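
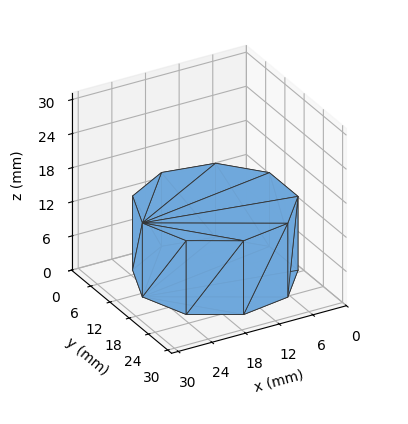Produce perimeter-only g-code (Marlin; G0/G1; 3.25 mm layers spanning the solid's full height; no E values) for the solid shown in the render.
Reading the render: the shape is a regular 9-sided prism (a cylinder approximated with 9 flat sides), circumscribed radius ≈ 13 mm, height ≈ 13 mm (dimensions read to the nearest mm from the axis ticks). For the g-code, the solid's height is divided into equal slices at the stated Δz and each level perimeter traced with G1 moves after a G0 lift.

; perimeter-only toolpath
G21 ; units = mm
G90 ; absolute positioning
G28 ; home
; layer 1
G0 Z3.25
G0 X26.00 Y13.00
G1 X22.96 Y21.36
G1 X15.26 Y25.80
G1 X6.50 Y24.26
G1 X0.78 Y17.45
G1 X0.78 Y8.55
G1 X6.50 Y1.74
G1 X15.26 Y0.20
G1 X22.96 Y4.64
G1 X26.00 Y13.00
; layer 2
G0 Z6.50
G0 X26.00 Y13.00
G1 X22.96 Y21.36
G1 X15.26 Y25.80
G1 X6.50 Y24.26
G1 X0.78 Y17.45
G1 X0.78 Y8.55
G1 X6.50 Y1.74
G1 X15.26 Y0.20
G1 X22.96 Y4.64
G1 X26.00 Y13.00
; layer 3
G0 Z9.75
G0 X26.00 Y13.00
G1 X22.96 Y21.36
G1 X15.26 Y25.80
G1 X6.50 Y24.26
G1 X0.78 Y17.45
G1 X0.78 Y8.55
G1 X6.50 Y1.74
G1 X15.26 Y0.20
G1 X22.96 Y4.64
G1 X26.00 Y13.00
; layer 4
G0 Z13.00
G0 X26.00 Y13.00
G1 X22.96 Y21.36
G1 X15.26 Y25.80
G1 X6.50 Y24.26
G1 X0.78 Y17.45
G1 X0.78 Y8.55
G1 X6.50 Y1.74
G1 X15.26 Y0.20
G1 X22.96 Y4.64
G1 X26.00 Y13.00
M2 ; end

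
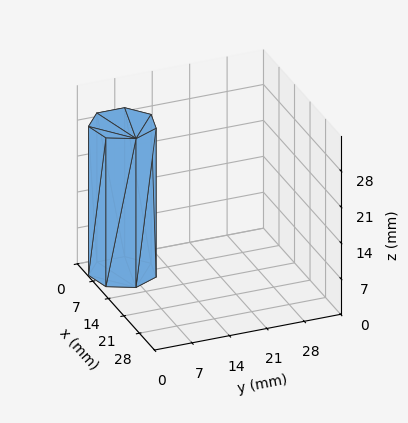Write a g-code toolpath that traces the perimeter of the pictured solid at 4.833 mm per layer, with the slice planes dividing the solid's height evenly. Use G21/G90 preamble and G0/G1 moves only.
Reading the render: the shape is a regular 7-sided prism (a cylinder approximated with 7 flat sides), circumscribed radius ≈ 6 mm, height ≈ 29 mm (dimensions read to the nearest mm from the axis ticks). For the g-code, the solid's height is divided into equal slices at the stated Δz and each level perimeter traced with G1 moves after a G0 lift.

; perimeter-only toolpath
G21 ; units = mm
G90 ; absolute positioning
G28 ; home
; layer 1
G0 Z4.833
G0 X12.000 Y6.000
G1 X9.741 Y10.691
G1 X4.665 Y11.850
G1 X0.594 Y8.603
G1 X0.594 Y3.397
G1 X4.665 Y0.150
G1 X9.741 Y1.309
G1 X12.000 Y6.000
; layer 2
G0 Z9.667
G0 X12.000 Y6.000
G1 X9.741 Y10.691
G1 X4.665 Y11.850
G1 X0.594 Y8.603
G1 X0.594 Y3.397
G1 X4.665 Y0.150
G1 X9.741 Y1.309
G1 X12.000 Y6.000
; layer 3
G0 Z14.500
G0 X12.000 Y6.000
G1 X9.741 Y10.691
G1 X4.665 Y11.850
G1 X0.594 Y8.603
G1 X0.594 Y3.397
G1 X4.665 Y0.150
G1 X9.741 Y1.309
G1 X12.000 Y6.000
; layer 4
G0 Z19.333
G0 X12.000 Y6.000
G1 X9.741 Y10.691
G1 X4.665 Y11.850
G1 X0.594 Y8.603
G1 X0.594 Y3.397
G1 X4.665 Y0.150
G1 X9.741 Y1.309
G1 X12.000 Y6.000
; layer 5
G0 Z24.167
G0 X12.000 Y6.000
G1 X9.741 Y10.691
G1 X4.665 Y11.850
G1 X0.594 Y8.603
G1 X0.594 Y3.397
G1 X4.665 Y0.150
G1 X9.741 Y1.309
G1 X12.000 Y6.000
; layer 6
G0 Z29.000
G0 X12.000 Y6.000
G1 X9.741 Y10.691
G1 X4.665 Y11.850
G1 X0.594 Y8.603
G1 X0.594 Y3.397
G1 X4.665 Y0.150
G1 X9.741 Y1.309
G1 X12.000 Y6.000
M2 ; end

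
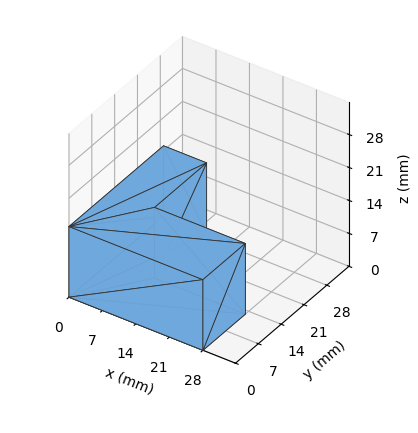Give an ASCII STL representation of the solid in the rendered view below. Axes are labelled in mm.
Reading the render: the shape is an L-shaped prism: outer 28 × 29 mm, arm thicknesses ≈ 13 mm (horizontal) and 9 mm (vertical), extruded 15 mm in z (dimensions read to the nearest mm from the axis ticks). For the STL, each face is triangulated and given an outward normal.

solid part
  facet normal 0.0000 0.0000 -1.0000
    outer loop
      vertex 28.0 13.0 0.0
      vertex 28.0 0.0 0.0
      vertex 0.0 0.0 0.0
    endloop
  endfacet
  facet normal 0.0000 0.0000 -1.0000
    outer loop
      vertex 9.0 13.0 0.0
      vertex 28.0 13.0 0.0
      vertex 0.0 0.0 0.0
    endloop
  endfacet
  facet normal 0.0000 0.0000 -1.0000
    outer loop
      vertex 9.0 29.0 0.0
      vertex 9.0 13.0 0.0
      vertex 0.0 0.0 0.0
    endloop
  endfacet
  facet normal 0.0000 0.0000 -1.0000
    outer loop
      vertex 0.0 29.0 0.0
      vertex 9.0 29.0 0.0
      vertex 0.0 0.0 0.0
    endloop
  endfacet
  facet normal 0.0000 0.0000 1.0000
    outer loop
      vertex 0.0 0.0 15.0
      vertex 28.0 0.0 15.0
      vertex 28.0 13.0 15.0
    endloop
  endfacet
  facet normal 0.0000 0.0000 1.0000
    outer loop
      vertex 0.0 0.0 15.0
      vertex 28.0 13.0 15.0
      vertex 9.0 13.0 15.0
    endloop
  endfacet
  facet normal 0.0000 0.0000 1.0000
    outer loop
      vertex 0.0 0.0 15.0
      vertex 9.0 13.0 15.0
      vertex 9.0 29.0 15.0
    endloop
  endfacet
  facet normal 0.0000 0.0000 1.0000
    outer loop
      vertex 0.0 0.0 15.0
      vertex 9.0 29.0 15.0
      vertex 0.0 29.0 15.0
    endloop
  endfacet
  facet normal 0.0000 -1.0000 0.0000
    outer loop
      vertex 0.0 0.0 0.0
      vertex 28.0 0.0 0.0
      vertex 28.0 0.0 15.0
    endloop
  endfacet
  facet normal 0.0000 -1.0000 0.0000
    outer loop
      vertex 0.0 0.0 0.0
      vertex 28.0 0.0 15.0
      vertex 0.0 0.0 15.0
    endloop
  endfacet
  facet normal 1.0000 0.0000 0.0000
    outer loop
      vertex 28.0 0.0 0.0
      vertex 28.0 13.0 0.0
      vertex 28.0 13.0 15.0
    endloop
  endfacet
  facet normal 1.0000 0.0000 0.0000
    outer loop
      vertex 28.0 0.0 0.0
      vertex 28.0 13.0 15.0
      vertex 28.0 0.0 15.0
    endloop
  endfacet
  facet normal 0.0000 1.0000 0.0000
    outer loop
      vertex 28.0 13.0 0.0
      vertex 9.0 13.0 0.0
      vertex 9.0 13.0 15.0
    endloop
  endfacet
  facet normal 0.0000 1.0000 0.0000
    outer loop
      vertex 28.0 13.0 0.0
      vertex 9.0 13.0 15.0
      vertex 28.0 13.0 15.0
    endloop
  endfacet
  facet normal 1.0000 0.0000 0.0000
    outer loop
      vertex 9.0 13.0 0.0
      vertex 9.0 29.0 0.0
      vertex 9.0 29.0 15.0
    endloop
  endfacet
  facet normal 1.0000 0.0000 0.0000
    outer loop
      vertex 9.0 13.0 0.0
      vertex 9.0 29.0 15.0
      vertex 9.0 13.0 15.0
    endloop
  endfacet
  facet normal 0.0000 1.0000 0.0000
    outer loop
      vertex 9.0 29.0 0.0
      vertex 0.0 29.0 0.0
      vertex 0.0 29.0 15.0
    endloop
  endfacet
  facet normal 0.0000 1.0000 0.0000
    outer loop
      vertex 9.0 29.0 0.0
      vertex 0.0 29.0 15.0
      vertex 9.0 29.0 15.0
    endloop
  endfacet
  facet normal -1.0000 0.0000 0.0000
    outer loop
      vertex 0.0 29.0 0.0
      vertex 0.0 0.0 0.0
      vertex 0.0 0.0 15.0
    endloop
  endfacet
  facet normal -1.0000 0.0000 0.0000
    outer loop
      vertex 0.0 29.0 0.0
      vertex 0.0 0.0 15.0
      vertex 0.0 29.0 15.0
    endloop
  endfacet
endsolid part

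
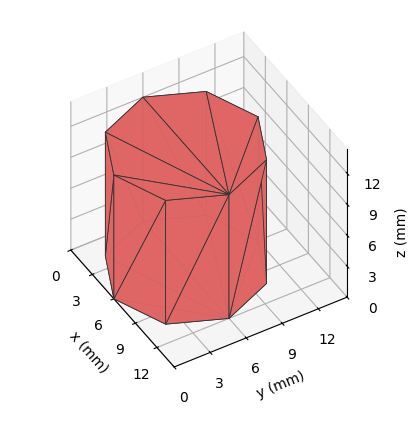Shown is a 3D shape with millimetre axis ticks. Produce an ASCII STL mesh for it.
Reading the render: the shape is a regular 8-sided prism (a cylinder approximated with 8 flat sides), circumscribed radius ≈ 6 mm, height ≈ 12 mm (dimensions read to the nearest mm from the axis ticks). For the STL, each face is triangulated and given an outward normal.

solid part
  facet normal 0.0000 0.0000 -1.0000
    outer loop
      vertex 6.0 12.0 0.0
      vertex 10.2 10.2 0.0
      vertex 12.0 6.0 0.0
    endloop
  endfacet
  facet normal 0.0000 0.0000 -1.0000
    outer loop
      vertex 1.8 10.2 0.0
      vertex 6.0 12.0 0.0
      vertex 12.0 6.0 0.0
    endloop
  endfacet
  facet normal 0.0000 0.0000 -1.0000
    outer loop
      vertex 0.0 6.0 0.0
      vertex 1.8 10.2 0.0
      vertex 12.0 6.0 0.0
    endloop
  endfacet
  facet normal 0.0000 0.0000 -1.0000
    outer loop
      vertex 1.8 1.8 0.0
      vertex 0.0 6.0 0.0
      vertex 12.0 6.0 0.0
    endloop
  endfacet
  facet normal 0.0000 0.0000 -1.0000
    outer loop
      vertex 6.0 0.0 0.0
      vertex 1.8 1.8 0.0
      vertex 12.0 6.0 0.0
    endloop
  endfacet
  facet normal 0.0000 0.0000 -1.0000
    outer loop
      vertex 10.2 1.8 0.0
      vertex 6.0 0.0 0.0
      vertex 12.0 6.0 0.0
    endloop
  endfacet
  facet normal 0.0000 0.0000 1.0000
    outer loop
      vertex 12.0 6.0 12.0
      vertex 10.2 10.2 12.0
      vertex 6.0 12.0 12.0
    endloop
  endfacet
  facet normal 0.0000 0.0000 1.0000
    outer loop
      vertex 12.0 6.0 12.0
      vertex 6.0 12.0 12.0
      vertex 1.8 10.2 12.0
    endloop
  endfacet
  facet normal 0.0000 0.0000 1.0000
    outer loop
      vertex 12.0 6.0 12.0
      vertex 1.8 10.2 12.0
      vertex 0.0 6.0 12.0
    endloop
  endfacet
  facet normal 0.0000 0.0000 1.0000
    outer loop
      vertex 12.0 6.0 12.0
      vertex 0.0 6.0 12.0
      vertex 1.8 1.8 12.0
    endloop
  endfacet
  facet normal 0.0000 0.0000 1.0000
    outer loop
      vertex 12.0 6.0 12.0
      vertex 1.8 1.8 12.0
      vertex 6.0 0.0 12.0
    endloop
  endfacet
  facet normal 0.0000 0.0000 1.0000
    outer loop
      vertex 12.0 6.0 12.0
      vertex 6.0 0.0 12.0
      vertex 10.2 1.8 12.0
    endloop
  endfacet
  facet normal 0.9191 0.3939 0.0000
    outer loop
      vertex 12.0 6.0 0.0
      vertex 10.2 10.2 0.0
      vertex 10.2 10.2 12.0
    endloop
  endfacet
  facet normal 0.9191 0.3939 0.0000
    outer loop
      vertex 12.0 6.0 0.0
      vertex 10.2 10.2 12.0
      vertex 12.0 6.0 12.0
    endloop
  endfacet
  facet normal 0.3939 0.9191 0.0000
    outer loop
      vertex 10.2 10.2 0.0
      vertex 6.0 12.0 0.0
      vertex 6.0 12.0 12.0
    endloop
  endfacet
  facet normal 0.3939 0.9191 0.0000
    outer loop
      vertex 10.2 10.2 0.0
      vertex 6.0 12.0 12.0
      vertex 10.2 10.2 12.0
    endloop
  endfacet
  facet normal -0.3939 0.9191 0.0000
    outer loop
      vertex 6.0 12.0 0.0
      vertex 1.8 10.2 0.0
      vertex 1.8 10.2 12.0
    endloop
  endfacet
  facet normal -0.3939 0.9191 0.0000
    outer loop
      vertex 6.0 12.0 0.0
      vertex 1.8 10.2 12.0
      vertex 6.0 12.0 12.0
    endloop
  endfacet
  facet normal -0.9191 0.3939 0.0000
    outer loop
      vertex 1.8 10.2 0.0
      vertex 0.0 6.0 0.0
      vertex 0.0 6.0 12.0
    endloop
  endfacet
  facet normal -0.9191 0.3939 0.0000
    outer loop
      vertex 1.8 10.2 0.0
      vertex 0.0 6.0 12.0
      vertex 1.8 10.2 12.0
    endloop
  endfacet
  facet normal -0.9191 -0.3939 0.0000
    outer loop
      vertex 0.0 6.0 0.0
      vertex 1.8 1.8 0.0
      vertex 1.8 1.8 12.0
    endloop
  endfacet
  facet normal -0.9191 -0.3939 0.0000
    outer loop
      vertex 0.0 6.0 0.0
      vertex 1.8 1.8 12.0
      vertex 0.0 6.0 12.0
    endloop
  endfacet
  facet normal -0.3939 -0.9191 0.0000
    outer loop
      vertex 1.8 1.8 0.0
      vertex 6.0 0.0 0.0
      vertex 6.0 0.0 12.0
    endloop
  endfacet
  facet normal -0.3939 -0.9191 0.0000
    outer loop
      vertex 1.8 1.8 0.0
      vertex 6.0 0.0 12.0
      vertex 1.8 1.8 12.0
    endloop
  endfacet
  facet normal 0.3939 -0.9191 0.0000
    outer loop
      vertex 6.0 0.0 0.0
      vertex 10.2 1.8 0.0
      vertex 10.2 1.8 12.0
    endloop
  endfacet
  facet normal 0.3939 -0.9191 0.0000
    outer loop
      vertex 6.0 0.0 0.0
      vertex 10.2 1.8 12.0
      vertex 6.0 0.0 12.0
    endloop
  endfacet
  facet normal 0.9191 -0.3939 0.0000
    outer loop
      vertex 10.2 1.8 0.0
      vertex 12.0 6.0 0.0
      vertex 12.0 6.0 12.0
    endloop
  endfacet
  facet normal 0.9191 -0.3939 0.0000
    outer loop
      vertex 10.2 1.8 0.0
      vertex 12.0 6.0 12.0
      vertex 10.2 1.8 12.0
    endloop
  endfacet
endsolid part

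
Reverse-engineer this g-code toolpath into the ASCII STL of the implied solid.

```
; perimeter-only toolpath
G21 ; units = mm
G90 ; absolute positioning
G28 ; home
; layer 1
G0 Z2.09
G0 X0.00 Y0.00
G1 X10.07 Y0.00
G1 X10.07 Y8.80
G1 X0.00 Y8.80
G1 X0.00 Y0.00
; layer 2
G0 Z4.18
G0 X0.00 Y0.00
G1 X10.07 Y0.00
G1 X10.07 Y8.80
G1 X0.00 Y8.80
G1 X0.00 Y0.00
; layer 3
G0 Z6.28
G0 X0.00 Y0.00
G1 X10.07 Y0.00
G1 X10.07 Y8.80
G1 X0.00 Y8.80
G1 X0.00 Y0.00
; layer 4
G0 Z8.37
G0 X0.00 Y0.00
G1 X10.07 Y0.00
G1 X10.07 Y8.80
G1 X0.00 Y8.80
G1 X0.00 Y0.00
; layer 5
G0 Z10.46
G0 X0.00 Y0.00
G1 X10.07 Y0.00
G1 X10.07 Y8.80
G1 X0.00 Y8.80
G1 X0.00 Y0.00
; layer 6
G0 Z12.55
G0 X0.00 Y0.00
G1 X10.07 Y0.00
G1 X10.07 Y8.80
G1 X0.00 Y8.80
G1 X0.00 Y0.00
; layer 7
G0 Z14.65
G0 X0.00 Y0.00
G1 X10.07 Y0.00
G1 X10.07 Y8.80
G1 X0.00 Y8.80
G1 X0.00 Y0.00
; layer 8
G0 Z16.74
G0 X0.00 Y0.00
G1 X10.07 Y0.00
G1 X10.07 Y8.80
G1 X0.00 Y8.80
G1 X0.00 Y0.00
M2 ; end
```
solid part
  facet normal 0.0000 0.0000 -1.0000
    outer loop
      vertex 10.07 8.80 0.00
      vertex 10.07 0.00 0.00
      vertex 0.00 0.00 0.00
    endloop
  endfacet
  facet normal 0.0000 0.0000 -1.0000
    outer loop
      vertex 0.00 8.80 0.00
      vertex 10.07 8.80 0.00
      vertex 0.00 0.00 0.00
    endloop
  endfacet
  facet normal 0.0000 0.0000 1.0000
    outer loop
      vertex 0.00 0.00 16.74
      vertex 10.07 0.00 16.74
      vertex 10.07 8.80 16.74
    endloop
  endfacet
  facet normal 0.0000 0.0000 1.0000
    outer loop
      vertex 0.00 0.00 16.74
      vertex 10.07 8.80 16.74
      vertex 0.00 8.80 16.74
    endloop
  endfacet
  facet normal 0.0000 -1.0000 0.0000
    outer loop
      vertex 0.00 0.00 0.00
      vertex 10.07 0.00 0.00
      vertex 10.07 0.00 16.74
    endloop
  endfacet
  facet normal 0.0000 -1.0000 0.0000
    outer loop
      vertex 0.00 0.00 0.00
      vertex 10.07 0.00 16.74
      vertex 0.00 0.00 16.74
    endloop
  endfacet
  facet normal 0.0000 1.0000 0.0000
    outer loop
      vertex 10.07 8.80 16.74
      vertex 10.07 8.80 0.00
      vertex 0.00 8.80 0.00
    endloop
  endfacet
  facet normal 0.0000 1.0000 0.0000
    outer loop
      vertex 0.00 8.80 16.74
      vertex 10.07 8.80 16.74
      vertex 0.00 8.80 0.00
    endloop
  endfacet
  facet normal -1.0000 0.0000 0.0000
    outer loop
      vertex 0.00 8.80 16.74
      vertex 0.00 8.80 0.00
      vertex 0.00 0.00 0.00
    endloop
  endfacet
  facet normal -1.0000 0.0000 0.0000
    outer loop
      vertex 0.00 0.00 16.74
      vertex 0.00 8.80 16.74
      vertex 0.00 0.00 0.00
    endloop
  endfacet
  facet normal 1.0000 0.0000 0.0000
    outer loop
      vertex 10.07 0.00 0.00
      vertex 10.07 8.80 0.00
      vertex 10.07 8.80 16.74
    endloop
  endfacet
  facet normal 1.0000 0.0000 0.0000
    outer loop
      vertex 10.07 0.00 0.00
      vertex 10.07 8.80 16.74
      vertex 10.07 0.00 16.74
    endloop
  endfacet
endsolid part

The G0 Z moves step by Δz≈2.09 mm. Every layer's G1 loop is the same polygon, so the solid is a straight extrusion of it from z=0 to z≈16.7. Closing with flat bottom and top caps and triangulating gives 12 facets — a rectangular box, roughly 10.1 × 8.8 mm footprint and 16.7 mm tall.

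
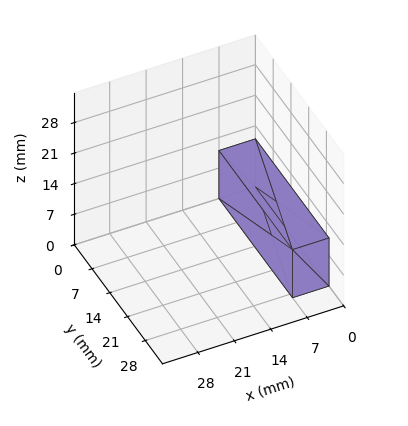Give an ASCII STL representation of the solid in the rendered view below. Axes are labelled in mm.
Reading the render: the shape is a rectangular box, roughly 7 × 29 mm footprint and 11 mm tall (dimensions read to the nearest mm from the axis ticks). For the STL, each face is triangulated and given an outward normal.

solid part
  facet normal 0.0000 0.0000 -1.0000
    outer loop
      vertex 7.00 29.00 0.00
      vertex 7.00 0.00 0.00
      vertex 0.00 0.00 0.00
    endloop
  endfacet
  facet normal 0.0000 0.0000 -1.0000
    outer loop
      vertex 0.00 29.00 0.00
      vertex 7.00 29.00 0.00
      vertex 0.00 0.00 0.00
    endloop
  endfacet
  facet normal 0.0000 0.0000 1.0000
    outer loop
      vertex 0.00 0.00 11.00
      vertex 7.00 0.00 11.00
      vertex 7.00 29.00 11.00
    endloop
  endfacet
  facet normal 0.0000 0.0000 1.0000
    outer loop
      vertex 0.00 0.00 11.00
      vertex 7.00 29.00 11.00
      vertex 0.00 29.00 11.00
    endloop
  endfacet
  facet normal 0.0000 -1.0000 0.0000
    outer loop
      vertex 0.00 0.00 0.00
      vertex 7.00 0.00 0.00
      vertex 7.00 0.00 11.00
    endloop
  endfacet
  facet normal 0.0000 -1.0000 0.0000
    outer loop
      vertex 0.00 0.00 0.00
      vertex 7.00 0.00 11.00
      vertex 0.00 0.00 11.00
    endloop
  endfacet
  facet normal 0.0000 1.0000 0.0000
    outer loop
      vertex 7.00 29.00 11.00
      vertex 7.00 29.00 0.00
      vertex 0.00 29.00 0.00
    endloop
  endfacet
  facet normal 0.0000 1.0000 0.0000
    outer loop
      vertex 0.00 29.00 11.00
      vertex 7.00 29.00 11.00
      vertex 0.00 29.00 0.00
    endloop
  endfacet
  facet normal -1.0000 0.0000 0.0000
    outer loop
      vertex 0.00 29.00 11.00
      vertex 0.00 29.00 0.00
      vertex 0.00 0.00 0.00
    endloop
  endfacet
  facet normal -1.0000 0.0000 0.0000
    outer loop
      vertex 0.00 0.00 11.00
      vertex 0.00 29.00 11.00
      vertex 0.00 0.00 0.00
    endloop
  endfacet
  facet normal 1.0000 0.0000 0.0000
    outer loop
      vertex 7.00 0.00 0.00
      vertex 7.00 29.00 0.00
      vertex 7.00 29.00 11.00
    endloop
  endfacet
  facet normal 1.0000 0.0000 0.0000
    outer loop
      vertex 7.00 0.00 0.00
      vertex 7.00 29.00 11.00
      vertex 7.00 0.00 11.00
    endloop
  endfacet
endsolid part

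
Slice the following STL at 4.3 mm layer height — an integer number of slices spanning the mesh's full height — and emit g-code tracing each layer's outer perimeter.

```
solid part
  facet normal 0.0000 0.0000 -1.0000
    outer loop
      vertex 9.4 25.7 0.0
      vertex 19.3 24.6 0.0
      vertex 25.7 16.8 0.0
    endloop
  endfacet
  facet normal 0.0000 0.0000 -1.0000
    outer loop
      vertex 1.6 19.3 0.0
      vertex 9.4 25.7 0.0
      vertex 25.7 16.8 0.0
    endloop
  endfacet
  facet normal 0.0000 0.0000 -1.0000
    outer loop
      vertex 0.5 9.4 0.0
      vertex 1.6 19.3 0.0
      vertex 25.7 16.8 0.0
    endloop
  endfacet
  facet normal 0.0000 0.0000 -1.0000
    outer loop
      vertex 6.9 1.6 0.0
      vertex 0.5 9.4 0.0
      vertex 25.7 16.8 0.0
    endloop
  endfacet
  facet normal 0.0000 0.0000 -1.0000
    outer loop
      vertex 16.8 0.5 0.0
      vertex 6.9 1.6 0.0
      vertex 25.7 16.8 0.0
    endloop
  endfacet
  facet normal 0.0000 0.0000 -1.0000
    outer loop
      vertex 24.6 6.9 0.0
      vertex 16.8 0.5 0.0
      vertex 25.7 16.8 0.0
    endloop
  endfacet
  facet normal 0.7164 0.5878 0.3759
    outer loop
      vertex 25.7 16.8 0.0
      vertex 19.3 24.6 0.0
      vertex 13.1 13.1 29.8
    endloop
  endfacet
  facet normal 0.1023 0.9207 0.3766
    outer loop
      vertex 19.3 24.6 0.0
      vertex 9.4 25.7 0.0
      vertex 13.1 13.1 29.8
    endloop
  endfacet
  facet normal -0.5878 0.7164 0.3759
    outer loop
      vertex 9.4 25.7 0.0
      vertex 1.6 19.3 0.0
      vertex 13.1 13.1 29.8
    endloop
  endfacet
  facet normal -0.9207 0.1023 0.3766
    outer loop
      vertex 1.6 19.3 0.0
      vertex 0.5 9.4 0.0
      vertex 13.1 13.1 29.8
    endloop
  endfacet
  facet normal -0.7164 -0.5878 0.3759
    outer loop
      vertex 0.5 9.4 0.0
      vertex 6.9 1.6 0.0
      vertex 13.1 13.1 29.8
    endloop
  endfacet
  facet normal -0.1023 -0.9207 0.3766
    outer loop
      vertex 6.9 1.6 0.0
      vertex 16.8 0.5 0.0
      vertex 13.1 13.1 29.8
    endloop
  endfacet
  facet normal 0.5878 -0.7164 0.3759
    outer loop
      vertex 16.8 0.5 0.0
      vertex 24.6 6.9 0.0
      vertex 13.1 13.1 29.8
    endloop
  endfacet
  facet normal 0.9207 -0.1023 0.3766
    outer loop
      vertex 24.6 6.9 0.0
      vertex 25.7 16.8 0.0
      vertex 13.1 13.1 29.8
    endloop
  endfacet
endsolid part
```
; perimeter-only toolpath
G21 ; units = mm
G90 ; absolute positioning
G28 ; home
; layer 1
G0 Z4.3
G0 X23.9 Y16.3
G1 X18.4 Y23.0
G1 X9.9 Y23.9
G1 X3.2 Y18.4
G1 X2.3 Y9.9
G1 X7.8 Y3.2
G1 X16.3 Y2.3
G1 X23.0 Y7.8
G1 X23.9 Y16.3
; layer 2
G0 Z8.5
G0 X22.1 Y15.7
G1 X17.5 Y21.3
G1 X10.5 Y22.1
G1 X4.9 Y17.5
G1 X4.1 Y10.5
G1 X8.7 Y4.9
G1 X15.7 Y4.1
G1 X21.3 Y8.7
G1 X22.1 Y15.7
; layer 3
G0 Z12.8
G0 X20.3 Y15.2
G1 X16.6 Y19.7
G1 X11.0 Y20.3
G1 X6.5 Y16.6
G1 X5.9 Y11.0
G1 X9.6 Y6.5
G1 X15.2 Y5.9
G1 X19.7 Y9.6
G1 X20.3 Y15.2
; layer 4
G0 Z17.0
G0 X18.5 Y14.7
G1 X15.8 Y18.0
G1 X11.5 Y18.5
G1 X8.2 Y15.8
G1 X7.7 Y11.5
G1 X10.4 Y8.2
G1 X14.7 Y7.7
G1 X18.0 Y10.4
G1 X18.5 Y14.7
; layer 5
G0 Z21.3
G0 X16.7 Y14.2
G1 X14.9 Y16.4
G1 X12.0 Y16.7
G1 X9.8 Y14.9
G1 X9.5 Y12.0
G1 X11.3 Y9.8
G1 X14.2 Y9.5
G1 X16.4 Y11.3
G1 X16.7 Y14.2
; layer 6
G0 Z25.5
G0 X14.9 Y13.6
G1 X14.0 Y14.7
G1 X12.6 Y14.9
G1 X11.5 Y14.0
G1 X11.3 Y12.6
G1 X12.2 Y11.5
G1 X13.6 Y11.3
G1 X14.7 Y12.2
G1 X14.9 Y13.6
M2 ; end

The solid is a regular 8-sided pyramid, base circumscribed radius ≈ 13.1 mm, apex at z ≈ 29.8 mm. Slicing at Δz = 4.3 mm — 7 equal slices spanning the solid's height, so layer i sits at z = i·h/7 — gives 6 non-empty perimeters. Each is a 8-segment closed polygon; G0 lifts to the layer z and rapids to the start vertex, then G1 traces the edges. The cross-section shrinks linearly with z (the slice at the apex is degenerate and omitted).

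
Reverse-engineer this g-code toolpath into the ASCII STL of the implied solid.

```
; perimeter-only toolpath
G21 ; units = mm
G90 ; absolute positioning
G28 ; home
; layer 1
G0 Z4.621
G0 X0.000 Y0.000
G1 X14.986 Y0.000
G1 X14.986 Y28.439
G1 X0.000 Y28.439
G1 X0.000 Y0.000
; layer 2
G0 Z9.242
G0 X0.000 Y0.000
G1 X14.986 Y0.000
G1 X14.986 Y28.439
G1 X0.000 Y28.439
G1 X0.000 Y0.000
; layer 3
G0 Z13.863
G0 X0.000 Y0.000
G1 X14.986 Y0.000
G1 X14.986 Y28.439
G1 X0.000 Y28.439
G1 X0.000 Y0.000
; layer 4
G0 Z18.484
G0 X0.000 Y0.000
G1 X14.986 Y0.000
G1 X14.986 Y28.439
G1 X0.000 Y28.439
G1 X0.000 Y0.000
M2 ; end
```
solid part
  facet normal 0.0000 0.0000 -1.0000
    outer loop
      vertex 14.986 28.439 0.000
      vertex 14.986 0.000 0.000
      vertex 0.000 0.000 0.000
    endloop
  endfacet
  facet normal 0.0000 0.0000 -1.0000
    outer loop
      vertex 0.000 28.439 0.000
      vertex 14.986 28.439 0.000
      vertex 0.000 0.000 0.000
    endloop
  endfacet
  facet normal 0.0000 0.0000 1.0000
    outer loop
      vertex 0.000 0.000 18.484
      vertex 14.986 0.000 18.484
      vertex 14.986 28.439 18.484
    endloop
  endfacet
  facet normal 0.0000 0.0000 1.0000
    outer loop
      vertex 0.000 0.000 18.484
      vertex 14.986 28.439 18.484
      vertex 0.000 28.439 18.484
    endloop
  endfacet
  facet normal 0.0000 -1.0000 0.0000
    outer loop
      vertex 0.000 0.000 0.000
      vertex 14.986 0.000 0.000
      vertex 14.986 0.000 18.484
    endloop
  endfacet
  facet normal 0.0000 -1.0000 0.0000
    outer loop
      vertex 0.000 0.000 0.000
      vertex 14.986 0.000 18.484
      vertex 0.000 0.000 18.484
    endloop
  endfacet
  facet normal 0.0000 1.0000 0.0000
    outer loop
      vertex 14.986 28.439 18.484
      vertex 14.986 28.439 0.000
      vertex 0.000 28.439 0.000
    endloop
  endfacet
  facet normal 0.0000 1.0000 0.0000
    outer loop
      vertex 0.000 28.439 18.484
      vertex 14.986 28.439 18.484
      vertex 0.000 28.439 0.000
    endloop
  endfacet
  facet normal -1.0000 0.0000 0.0000
    outer loop
      vertex 0.000 28.439 18.484
      vertex 0.000 28.439 0.000
      vertex 0.000 0.000 0.000
    endloop
  endfacet
  facet normal -1.0000 0.0000 0.0000
    outer loop
      vertex 0.000 0.000 18.484
      vertex 0.000 28.439 18.484
      vertex 0.000 0.000 0.000
    endloop
  endfacet
  facet normal 1.0000 0.0000 0.0000
    outer loop
      vertex 14.986 0.000 0.000
      vertex 14.986 28.439 0.000
      vertex 14.986 28.439 18.484
    endloop
  endfacet
  facet normal 1.0000 0.0000 0.0000
    outer loop
      vertex 14.986 0.000 0.000
      vertex 14.986 28.439 18.484
      vertex 14.986 0.000 18.484
    endloop
  endfacet
endsolid part

The G0 Z moves step by Δz≈4.621 mm. Every layer's G1 loop is the same polygon, so the solid is a straight extrusion of it from z=0 to z≈18.5. Closing with flat bottom and top caps and triangulating gives 12 facets — a rectangular box, roughly 15 × 28.4 mm footprint and 18.5 mm tall.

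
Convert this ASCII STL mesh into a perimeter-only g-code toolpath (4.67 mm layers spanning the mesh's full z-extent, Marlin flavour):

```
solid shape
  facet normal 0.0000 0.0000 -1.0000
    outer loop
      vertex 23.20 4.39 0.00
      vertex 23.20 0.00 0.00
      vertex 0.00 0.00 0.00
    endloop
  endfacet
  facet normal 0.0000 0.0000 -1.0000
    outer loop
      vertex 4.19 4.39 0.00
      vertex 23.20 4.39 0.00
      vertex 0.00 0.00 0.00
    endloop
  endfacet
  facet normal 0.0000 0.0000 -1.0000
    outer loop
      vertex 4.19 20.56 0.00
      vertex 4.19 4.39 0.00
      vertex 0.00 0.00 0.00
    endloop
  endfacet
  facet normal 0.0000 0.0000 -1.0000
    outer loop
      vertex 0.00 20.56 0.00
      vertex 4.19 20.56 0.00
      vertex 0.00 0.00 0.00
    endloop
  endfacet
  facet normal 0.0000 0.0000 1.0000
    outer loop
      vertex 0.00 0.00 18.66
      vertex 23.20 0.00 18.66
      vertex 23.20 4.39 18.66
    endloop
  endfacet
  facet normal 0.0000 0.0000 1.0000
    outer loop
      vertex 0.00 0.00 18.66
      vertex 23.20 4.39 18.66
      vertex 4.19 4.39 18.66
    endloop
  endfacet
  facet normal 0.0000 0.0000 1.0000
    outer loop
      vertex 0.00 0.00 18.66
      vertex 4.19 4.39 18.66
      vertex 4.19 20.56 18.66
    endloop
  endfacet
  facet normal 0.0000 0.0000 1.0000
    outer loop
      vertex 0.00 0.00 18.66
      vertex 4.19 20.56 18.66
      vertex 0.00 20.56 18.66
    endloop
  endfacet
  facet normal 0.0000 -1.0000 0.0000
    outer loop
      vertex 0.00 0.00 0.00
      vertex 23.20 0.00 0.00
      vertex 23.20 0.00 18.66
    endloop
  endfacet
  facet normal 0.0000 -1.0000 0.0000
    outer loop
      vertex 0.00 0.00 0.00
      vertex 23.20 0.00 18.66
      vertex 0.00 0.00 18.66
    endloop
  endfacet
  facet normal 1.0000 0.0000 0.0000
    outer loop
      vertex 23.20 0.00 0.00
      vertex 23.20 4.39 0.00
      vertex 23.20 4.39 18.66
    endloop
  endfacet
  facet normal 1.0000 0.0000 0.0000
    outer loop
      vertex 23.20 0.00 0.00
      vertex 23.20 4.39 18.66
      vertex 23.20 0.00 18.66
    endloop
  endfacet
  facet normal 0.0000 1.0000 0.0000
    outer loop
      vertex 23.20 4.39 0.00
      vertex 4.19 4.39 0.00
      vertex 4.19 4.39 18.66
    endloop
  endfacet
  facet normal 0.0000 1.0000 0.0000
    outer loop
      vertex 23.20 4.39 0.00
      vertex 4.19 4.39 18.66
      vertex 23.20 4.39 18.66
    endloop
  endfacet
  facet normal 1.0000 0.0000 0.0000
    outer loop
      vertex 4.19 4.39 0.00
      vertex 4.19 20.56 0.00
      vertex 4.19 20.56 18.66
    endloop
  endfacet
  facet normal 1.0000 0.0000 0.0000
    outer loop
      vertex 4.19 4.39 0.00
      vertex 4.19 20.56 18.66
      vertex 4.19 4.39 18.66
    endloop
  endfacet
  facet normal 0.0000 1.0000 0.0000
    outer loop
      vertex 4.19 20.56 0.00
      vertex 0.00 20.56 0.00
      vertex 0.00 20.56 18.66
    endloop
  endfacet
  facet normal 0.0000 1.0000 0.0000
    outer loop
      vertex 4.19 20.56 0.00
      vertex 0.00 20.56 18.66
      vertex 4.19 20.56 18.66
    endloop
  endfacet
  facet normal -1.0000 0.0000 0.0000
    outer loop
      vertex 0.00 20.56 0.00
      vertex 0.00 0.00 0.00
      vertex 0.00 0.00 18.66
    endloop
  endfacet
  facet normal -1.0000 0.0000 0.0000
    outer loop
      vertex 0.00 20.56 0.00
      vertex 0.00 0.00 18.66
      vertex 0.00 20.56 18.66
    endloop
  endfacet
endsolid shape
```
; perimeter-only toolpath
G21 ; units = mm
G90 ; absolute positioning
G28 ; home
; layer 1
G0 Z4.67
G0 X0.00 Y0.00
G1 X23.20 Y0.00
G1 X23.20 Y4.39
G1 X4.19 Y4.39
G1 X4.19 Y20.56
G1 X0.00 Y20.56
G1 X0.00 Y0.00
; layer 2
G0 Z9.33
G0 X0.00 Y0.00
G1 X23.20 Y0.00
G1 X23.20 Y4.39
G1 X4.19 Y4.39
G1 X4.19 Y20.56
G1 X0.00 Y20.56
G1 X0.00 Y0.00
; layer 3
G0 Z14.00
G0 X0.00 Y0.00
G1 X23.20 Y0.00
G1 X23.20 Y4.39
G1 X4.19 Y4.39
G1 X4.19 Y20.56
G1 X0.00 Y20.56
G1 X0.00 Y0.00
; layer 4
G0 Z18.66
G0 X0.00 Y0.00
G1 X23.20 Y0.00
G1 X23.20 Y4.39
G1 X4.19 Y4.39
G1 X4.19 Y20.56
G1 X0.00 Y20.56
G1 X0.00 Y0.00
M2 ; end

The solid is an L-shaped prism: outer 23.2 × 20.6 mm, arm thicknesses ≈ 4.39 mm (horizontal) and 4.19 mm (vertical), extruded 18.7 mm in z. Slicing at Δz = 4.67 mm — 4 equal slices spanning the solid's height, so layer i sits at z = i·h/4 — gives 4 non-empty perimeters. Each is a 6-segment closed polygon; G0 lifts to the layer z and rapids to the start vertex, then G1 traces the edges.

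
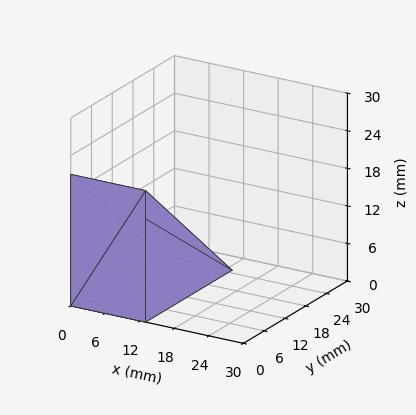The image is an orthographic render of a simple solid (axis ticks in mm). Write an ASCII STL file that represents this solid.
Reading the render: the shape is a wedge (ramp): 13 × 25 mm base, rising to 21 mm along the y=0 edge and sloping linearly to z=0 at y=25 (dimensions read to the nearest mm from the axis ticks). For the STL, each face is triangulated and given an outward normal.

solid part
  facet normal 0.0000 0.0000 -1.0000
    outer loop
      vertex 13.0 25.0 0.0
      vertex 13.0 0.0 0.0
      vertex 0.0 0.0 0.0
    endloop
  endfacet
  facet normal 0.0000 0.0000 -1.0000
    outer loop
      vertex 0.0 25.0 0.0
      vertex 13.0 25.0 0.0
      vertex 0.0 0.0 0.0
    endloop
  endfacet
  facet normal 0.0000 -1.0000 0.0000
    outer loop
      vertex 0.0 0.0 0.0
      vertex 13.0 0.0 0.0
      vertex 13.0 0.0 21.0
    endloop
  endfacet
  facet normal 0.0000 -1.0000 0.0000
    outer loop
      vertex 0.0 0.0 0.0
      vertex 13.0 0.0 21.0
      vertex 0.0 0.0 21.0
    endloop
  endfacet
  facet normal 0.0000 0.6432 0.7657
    outer loop
      vertex 0.0 0.0 21.0
      vertex 13.0 0.0 21.0
      vertex 13.0 25.0 0.0
    endloop
  endfacet
  facet normal 0.0000 0.6432 0.7657
    outer loop
      vertex 0.0 0.0 21.0
      vertex 13.0 25.0 0.0
      vertex 0.0 25.0 0.0
    endloop
  endfacet
  facet normal -1.0000 0.0000 0.0000
    outer loop
      vertex 0.0 0.0 21.0
      vertex 0.0 25.0 0.0
      vertex 0.0 0.0 0.0
    endloop
  endfacet
  facet normal 1.0000 0.0000 0.0000
    outer loop
      vertex 13.0 0.0 0.0
      vertex 13.0 25.0 0.0
      vertex 13.0 0.0 21.0
    endloop
  endfacet
endsolid part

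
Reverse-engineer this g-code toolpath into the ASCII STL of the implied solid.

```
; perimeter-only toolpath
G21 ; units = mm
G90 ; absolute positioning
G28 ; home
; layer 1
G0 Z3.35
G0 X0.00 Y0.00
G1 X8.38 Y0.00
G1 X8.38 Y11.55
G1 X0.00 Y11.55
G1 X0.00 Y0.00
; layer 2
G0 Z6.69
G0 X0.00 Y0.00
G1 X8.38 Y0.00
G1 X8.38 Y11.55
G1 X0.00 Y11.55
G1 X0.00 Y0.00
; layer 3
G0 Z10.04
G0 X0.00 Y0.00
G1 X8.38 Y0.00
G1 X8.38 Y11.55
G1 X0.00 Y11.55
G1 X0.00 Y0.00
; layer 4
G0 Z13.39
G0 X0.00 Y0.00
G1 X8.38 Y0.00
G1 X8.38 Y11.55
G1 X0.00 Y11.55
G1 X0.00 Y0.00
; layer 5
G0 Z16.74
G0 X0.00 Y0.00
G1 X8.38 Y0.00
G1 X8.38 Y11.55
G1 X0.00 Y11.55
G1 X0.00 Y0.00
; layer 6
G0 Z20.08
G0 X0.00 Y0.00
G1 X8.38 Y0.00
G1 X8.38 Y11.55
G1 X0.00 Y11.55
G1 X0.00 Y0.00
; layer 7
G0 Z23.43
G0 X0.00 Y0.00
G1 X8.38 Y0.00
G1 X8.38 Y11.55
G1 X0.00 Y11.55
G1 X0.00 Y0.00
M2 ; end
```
solid part
  facet normal 0.0000 0.0000 -1.0000
    outer loop
      vertex 8.38 11.55 0.00
      vertex 8.38 0.00 0.00
      vertex 0.00 0.00 0.00
    endloop
  endfacet
  facet normal 0.0000 0.0000 -1.0000
    outer loop
      vertex 0.00 11.55 0.00
      vertex 8.38 11.55 0.00
      vertex 0.00 0.00 0.00
    endloop
  endfacet
  facet normal 0.0000 0.0000 1.0000
    outer loop
      vertex 0.00 0.00 23.43
      vertex 8.38 0.00 23.43
      vertex 8.38 11.55 23.43
    endloop
  endfacet
  facet normal 0.0000 0.0000 1.0000
    outer loop
      vertex 0.00 0.00 23.43
      vertex 8.38 11.55 23.43
      vertex 0.00 11.55 23.43
    endloop
  endfacet
  facet normal 0.0000 -1.0000 0.0000
    outer loop
      vertex 0.00 0.00 0.00
      vertex 8.38 0.00 0.00
      vertex 8.38 0.00 23.43
    endloop
  endfacet
  facet normal 0.0000 -1.0000 0.0000
    outer loop
      vertex 0.00 0.00 0.00
      vertex 8.38 0.00 23.43
      vertex 0.00 0.00 23.43
    endloop
  endfacet
  facet normal 0.0000 1.0000 0.0000
    outer loop
      vertex 8.38 11.55 23.43
      vertex 8.38 11.55 0.00
      vertex 0.00 11.55 0.00
    endloop
  endfacet
  facet normal 0.0000 1.0000 0.0000
    outer loop
      vertex 0.00 11.55 23.43
      vertex 8.38 11.55 23.43
      vertex 0.00 11.55 0.00
    endloop
  endfacet
  facet normal -1.0000 0.0000 0.0000
    outer loop
      vertex 0.00 11.55 23.43
      vertex 0.00 11.55 0.00
      vertex 0.00 0.00 0.00
    endloop
  endfacet
  facet normal -1.0000 0.0000 0.0000
    outer loop
      vertex 0.00 0.00 23.43
      vertex 0.00 11.55 23.43
      vertex 0.00 0.00 0.00
    endloop
  endfacet
  facet normal 1.0000 0.0000 0.0000
    outer loop
      vertex 8.38 0.00 0.00
      vertex 8.38 11.55 0.00
      vertex 8.38 11.55 23.43
    endloop
  endfacet
  facet normal 1.0000 0.0000 0.0000
    outer loop
      vertex 8.38 0.00 0.00
      vertex 8.38 11.55 23.43
      vertex 8.38 0.00 23.43
    endloop
  endfacet
endsolid part

The G0 Z moves step by Δz≈3.35 mm. Every layer's G1 loop is the same polygon, so the solid is a straight extrusion of it from z=0 to z≈23.4. Closing with flat bottom and top caps and triangulating gives 12 facets — a rectangular box, roughly 8.38 × 11.6 mm footprint and 23.4 mm tall.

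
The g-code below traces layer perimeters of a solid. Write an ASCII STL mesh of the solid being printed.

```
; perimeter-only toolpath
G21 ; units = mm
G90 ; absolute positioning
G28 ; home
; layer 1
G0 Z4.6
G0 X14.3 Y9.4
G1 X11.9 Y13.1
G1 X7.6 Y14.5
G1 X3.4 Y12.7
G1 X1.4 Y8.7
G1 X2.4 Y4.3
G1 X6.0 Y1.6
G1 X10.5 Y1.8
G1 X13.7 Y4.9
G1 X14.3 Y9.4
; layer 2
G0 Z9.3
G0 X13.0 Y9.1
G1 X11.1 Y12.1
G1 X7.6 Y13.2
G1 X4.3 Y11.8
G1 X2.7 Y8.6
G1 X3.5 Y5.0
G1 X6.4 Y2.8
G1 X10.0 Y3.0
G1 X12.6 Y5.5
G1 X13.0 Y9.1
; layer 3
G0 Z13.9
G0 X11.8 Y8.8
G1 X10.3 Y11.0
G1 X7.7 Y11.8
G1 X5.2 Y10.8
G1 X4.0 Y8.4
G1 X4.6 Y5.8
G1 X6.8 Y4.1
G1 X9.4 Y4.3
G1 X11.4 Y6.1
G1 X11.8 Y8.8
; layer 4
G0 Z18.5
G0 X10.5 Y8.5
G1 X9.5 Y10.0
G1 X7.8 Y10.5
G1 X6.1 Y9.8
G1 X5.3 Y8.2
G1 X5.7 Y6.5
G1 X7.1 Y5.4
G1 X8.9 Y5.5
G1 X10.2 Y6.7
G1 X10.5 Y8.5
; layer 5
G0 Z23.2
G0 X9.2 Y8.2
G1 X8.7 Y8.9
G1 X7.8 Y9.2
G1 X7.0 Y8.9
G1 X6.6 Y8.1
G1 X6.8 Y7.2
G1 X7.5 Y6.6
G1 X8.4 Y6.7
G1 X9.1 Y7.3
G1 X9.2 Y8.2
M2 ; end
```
solid part
  facet normal 0.0000 0.0000 -1.0000
    outer loop
      vertex 7.5 15.8 0.0
      vertex 12.7 14.2 0.0
      vertex 15.6 9.7 0.0
    endloop
  endfacet
  facet normal 0.0000 0.0000 -1.0000
    outer loop
      vertex 2.5 13.7 0.0
      vertex 7.5 15.8 0.0
      vertex 15.6 9.7 0.0
    endloop
  endfacet
  facet normal 0.0000 0.0000 -1.0000
    outer loop
      vertex 0.1 8.9 0.0
      vertex 2.5 13.7 0.0
      vertex 15.6 9.7 0.0
    endloop
  endfacet
  facet normal 0.0000 0.0000 -1.0000
    outer loop
      vertex 1.3 3.6 0.0
      vertex 0.1 8.9 0.0
      vertex 15.6 9.7 0.0
    endloop
  endfacet
  facet normal 0.0000 0.0000 -1.0000
    outer loop
      vertex 5.6 0.3 0.0
      vertex 1.3 3.6 0.0
      vertex 15.6 9.7 0.0
    endloop
  endfacet
  facet normal 0.0000 0.0000 -1.0000
    outer loop
      vertex 11.0 0.6 0.0
      vertex 5.6 0.3 0.0
      vertex 15.6 9.7 0.0
    endloop
  endfacet
  facet normal 0.0000 0.0000 -1.0000
    outer loop
      vertex 14.9 4.3 0.0
      vertex 11.0 0.6 0.0
      vertex 15.6 9.7 0.0
    endloop
  endfacet
  facet normal 0.8119 0.5233 0.2588
    outer loop
      vertex 15.6 9.7 0.0
      vertex 12.7 14.2 0.0
      vertex 7.9 7.9 27.8
    endloop
  endfacet
  facet normal 0.2841 0.9233 0.2583
    outer loop
      vertex 12.7 14.2 0.0
      vertex 7.5 15.8 0.0
      vertex 7.9 7.9 27.8
    endloop
  endfacet
  facet normal -0.3741 0.8906 0.2585
    outer loop
      vertex 7.5 15.8 0.0
      vertex 2.5 13.7 0.0
      vertex 7.9 7.9 27.8
    endloop
  endfacet
  facet normal -0.8641 0.4321 0.2580
    outer loop
      vertex 2.5 13.7 0.0
      vertex 0.1 8.9 0.0
      vertex 7.9 7.9 27.8
    endloop
  endfacet
  facet normal -0.9426 -0.2134 0.2568
    outer loop
      vertex 0.1 8.9 0.0
      vertex 1.3 3.6 0.0
      vertex 7.9 7.9 27.8
    endloop
  endfacet
  facet normal -0.5882 -0.7664 0.2582
    outer loop
      vertex 1.3 3.6 0.0
      vertex 5.6 0.3 0.0
      vertex 7.9 7.9 27.8
    endloop
  endfacet
  facet normal 0.0536 -0.9643 0.2592
    outer loop
      vertex 5.6 0.3 0.0
      vertex 11.0 0.6 0.0
      vertex 7.9 7.9 27.8
    endloop
  endfacet
  facet normal 0.6649 -0.7009 0.2582
    outer loop
      vertex 11.0 0.6 0.0
      vertex 14.9 4.3 0.0
      vertex 7.9 7.9 27.8
    endloop
  endfacet
  facet normal 0.9583 -0.1242 0.2574
    outer loop
      vertex 14.9 4.3 0.0
      vertex 15.6 9.7 0.0
      vertex 7.9 7.9 27.8
    endloop
  endfacet
endsolid part

The G0 Z moves step by Δz≈4.6 mm. The G1 loops shrink linearly with z, so the solid tapers from its base footprint up to z≈27.8. Closing with a flat bottom cap and the tapered top and triangulating gives 16 facets — a regular 9-sided pyramid, base circumscribed radius ≈ 7.9 mm, apex at z ≈ 27.8 mm.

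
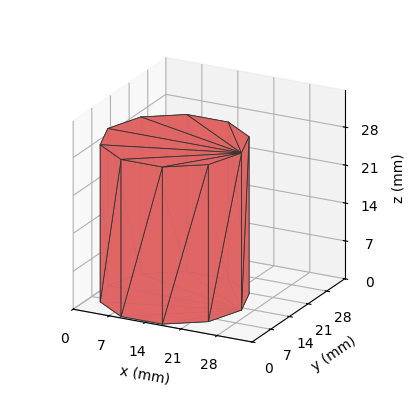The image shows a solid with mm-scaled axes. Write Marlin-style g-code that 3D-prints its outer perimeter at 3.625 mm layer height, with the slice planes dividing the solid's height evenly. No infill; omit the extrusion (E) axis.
Reading the render: the shape is a regular 10-sided prism (a cylinder approximated with 10 flat sides), circumscribed radius ≈ 13 mm, height ≈ 29 mm (dimensions read to the nearest mm from the axis ticks). For the g-code, the solid's height is divided into equal slices at the stated Δz and each level perimeter traced with G1 moves after a G0 lift.

; perimeter-only toolpath
G21 ; units = mm
G90 ; absolute positioning
G28 ; home
; layer 1
G0 Z3.625
G0 X26.000 Y13.000
G1 X23.517 Y20.641
G1 X17.017 Y25.364
G1 X8.983 Y25.364
G1 X2.483 Y20.641
G1 X0.000 Y13.000
G1 X2.483 Y5.359
G1 X8.983 Y0.636
G1 X17.017 Y0.636
G1 X23.517 Y5.359
G1 X26.000 Y13.000
; layer 2
G0 Z7.250
G0 X26.000 Y13.000
G1 X23.517 Y20.641
G1 X17.017 Y25.364
G1 X8.983 Y25.364
G1 X2.483 Y20.641
G1 X0.000 Y13.000
G1 X2.483 Y5.359
G1 X8.983 Y0.636
G1 X17.017 Y0.636
G1 X23.517 Y5.359
G1 X26.000 Y13.000
; layer 3
G0 Z10.875
G0 X26.000 Y13.000
G1 X23.517 Y20.641
G1 X17.017 Y25.364
G1 X8.983 Y25.364
G1 X2.483 Y20.641
G1 X0.000 Y13.000
G1 X2.483 Y5.359
G1 X8.983 Y0.636
G1 X17.017 Y0.636
G1 X23.517 Y5.359
G1 X26.000 Y13.000
; layer 4
G0 Z14.500
G0 X26.000 Y13.000
G1 X23.517 Y20.641
G1 X17.017 Y25.364
G1 X8.983 Y25.364
G1 X2.483 Y20.641
G1 X0.000 Y13.000
G1 X2.483 Y5.359
G1 X8.983 Y0.636
G1 X17.017 Y0.636
G1 X23.517 Y5.359
G1 X26.000 Y13.000
; layer 5
G0 Z18.125
G0 X26.000 Y13.000
G1 X23.517 Y20.641
G1 X17.017 Y25.364
G1 X8.983 Y25.364
G1 X2.483 Y20.641
G1 X0.000 Y13.000
G1 X2.483 Y5.359
G1 X8.983 Y0.636
G1 X17.017 Y0.636
G1 X23.517 Y5.359
G1 X26.000 Y13.000
; layer 6
G0 Z21.750
G0 X26.000 Y13.000
G1 X23.517 Y20.641
G1 X17.017 Y25.364
G1 X8.983 Y25.364
G1 X2.483 Y20.641
G1 X0.000 Y13.000
G1 X2.483 Y5.359
G1 X8.983 Y0.636
G1 X17.017 Y0.636
G1 X23.517 Y5.359
G1 X26.000 Y13.000
; layer 7
G0 Z25.375
G0 X26.000 Y13.000
G1 X23.517 Y20.641
G1 X17.017 Y25.364
G1 X8.983 Y25.364
G1 X2.483 Y20.641
G1 X0.000 Y13.000
G1 X2.483 Y5.359
G1 X8.983 Y0.636
G1 X17.017 Y0.636
G1 X23.517 Y5.359
G1 X26.000 Y13.000
; layer 8
G0 Z29.000
G0 X26.000 Y13.000
G1 X23.517 Y20.641
G1 X17.017 Y25.364
G1 X8.983 Y25.364
G1 X2.483 Y20.641
G1 X0.000 Y13.000
G1 X2.483 Y5.359
G1 X8.983 Y0.636
G1 X17.017 Y0.636
G1 X23.517 Y5.359
G1 X26.000 Y13.000
M2 ; end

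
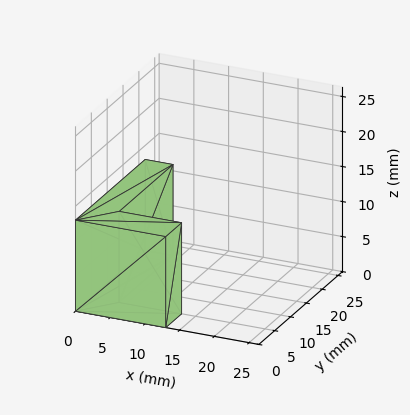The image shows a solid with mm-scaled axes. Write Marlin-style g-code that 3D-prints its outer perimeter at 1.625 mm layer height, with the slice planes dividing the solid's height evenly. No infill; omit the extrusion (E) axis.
Reading the render: the shape is an L-shaped prism: outer 13 × 22 mm, arm thicknesses ≈ 5 mm (horizontal) and 4 mm (vertical), extruded 13 mm in z (dimensions read to the nearest mm from the axis ticks). For the g-code, the solid's height is divided into equal slices at the stated Δz and each level perimeter traced with G1 moves after a G0 lift.

; perimeter-only toolpath
G21 ; units = mm
G90 ; absolute positioning
G28 ; home
; layer 1
G0 Z1.625
G0 X0.000 Y0.000
G1 X13.000 Y0.000
G1 X13.000 Y5.000
G1 X4.000 Y5.000
G1 X4.000 Y22.000
G1 X0.000 Y22.000
G1 X0.000 Y0.000
; layer 2
G0 Z3.250
G0 X0.000 Y0.000
G1 X13.000 Y0.000
G1 X13.000 Y5.000
G1 X4.000 Y5.000
G1 X4.000 Y22.000
G1 X0.000 Y22.000
G1 X0.000 Y0.000
; layer 3
G0 Z4.875
G0 X0.000 Y0.000
G1 X13.000 Y0.000
G1 X13.000 Y5.000
G1 X4.000 Y5.000
G1 X4.000 Y22.000
G1 X0.000 Y22.000
G1 X0.000 Y0.000
; layer 4
G0 Z6.500
G0 X0.000 Y0.000
G1 X13.000 Y0.000
G1 X13.000 Y5.000
G1 X4.000 Y5.000
G1 X4.000 Y22.000
G1 X0.000 Y22.000
G1 X0.000 Y0.000
; layer 5
G0 Z8.125
G0 X0.000 Y0.000
G1 X13.000 Y0.000
G1 X13.000 Y5.000
G1 X4.000 Y5.000
G1 X4.000 Y22.000
G1 X0.000 Y22.000
G1 X0.000 Y0.000
; layer 6
G0 Z9.750
G0 X0.000 Y0.000
G1 X13.000 Y0.000
G1 X13.000 Y5.000
G1 X4.000 Y5.000
G1 X4.000 Y22.000
G1 X0.000 Y22.000
G1 X0.000 Y0.000
; layer 7
G0 Z11.375
G0 X0.000 Y0.000
G1 X13.000 Y0.000
G1 X13.000 Y5.000
G1 X4.000 Y5.000
G1 X4.000 Y22.000
G1 X0.000 Y22.000
G1 X0.000 Y0.000
; layer 8
G0 Z13.000
G0 X0.000 Y0.000
G1 X13.000 Y0.000
G1 X13.000 Y5.000
G1 X4.000 Y5.000
G1 X4.000 Y22.000
G1 X0.000 Y22.000
G1 X0.000 Y0.000
M2 ; end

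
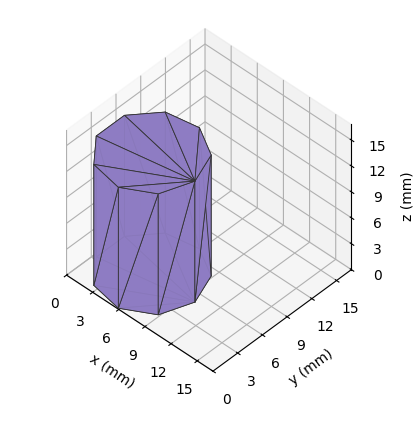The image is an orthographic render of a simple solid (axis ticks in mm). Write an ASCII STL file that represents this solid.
Reading the render: the shape is a regular 9-sided prism (a cylinder approximated with 9 flat sides), circumscribed radius ≈ 5 mm, height ≈ 14 mm (dimensions read to the nearest mm from the axis ticks). For the STL, each face is triangulated and given an outward normal.

solid part
  facet normal 0.0000 0.0000 -1.0000
    outer loop
      vertex 5.87 9.92 0.00
      vertex 8.83 8.21 0.00
      vertex 10.00 5.00 0.00
    endloop
  endfacet
  facet normal 0.0000 0.0000 -1.0000
    outer loop
      vertex 2.50 9.33 0.00
      vertex 5.87 9.92 0.00
      vertex 10.00 5.00 0.00
    endloop
  endfacet
  facet normal 0.0000 0.0000 -1.0000
    outer loop
      vertex 0.30 6.71 0.00
      vertex 2.50 9.33 0.00
      vertex 10.00 5.00 0.00
    endloop
  endfacet
  facet normal 0.0000 0.0000 -1.0000
    outer loop
      vertex 0.30 3.29 0.00
      vertex 0.30 6.71 0.00
      vertex 10.00 5.00 0.00
    endloop
  endfacet
  facet normal 0.0000 0.0000 -1.0000
    outer loop
      vertex 2.50 0.67 0.00
      vertex 0.30 3.29 0.00
      vertex 10.00 5.00 0.00
    endloop
  endfacet
  facet normal 0.0000 0.0000 -1.0000
    outer loop
      vertex 5.87 0.08 0.00
      vertex 2.50 0.67 0.00
      vertex 10.00 5.00 0.00
    endloop
  endfacet
  facet normal 0.0000 0.0000 -1.0000
    outer loop
      vertex 8.83 1.79 0.00
      vertex 5.87 0.08 0.00
      vertex 10.00 5.00 0.00
    endloop
  endfacet
  facet normal 0.0000 0.0000 1.0000
    outer loop
      vertex 10.00 5.00 14.00
      vertex 8.83 8.21 14.00
      vertex 5.87 9.92 14.00
    endloop
  endfacet
  facet normal 0.0000 0.0000 1.0000
    outer loop
      vertex 10.00 5.00 14.00
      vertex 5.87 9.92 14.00
      vertex 2.50 9.33 14.00
    endloop
  endfacet
  facet normal 0.0000 0.0000 1.0000
    outer loop
      vertex 10.00 5.00 14.00
      vertex 2.50 9.33 14.00
      vertex 0.30 6.71 14.00
    endloop
  endfacet
  facet normal 0.0000 0.0000 1.0000
    outer loop
      vertex 10.00 5.00 14.00
      vertex 0.30 6.71 14.00
      vertex 0.30 3.29 14.00
    endloop
  endfacet
  facet normal 0.0000 0.0000 1.0000
    outer loop
      vertex 10.00 5.00 14.00
      vertex 0.30 3.29 14.00
      vertex 2.50 0.67 14.00
    endloop
  endfacet
  facet normal 0.0000 0.0000 1.0000
    outer loop
      vertex 10.00 5.00 14.00
      vertex 2.50 0.67 14.00
      vertex 5.87 0.08 14.00
    endloop
  endfacet
  facet normal 0.0000 0.0000 1.0000
    outer loop
      vertex 10.00 5.00 14.00
      vertex 5.87 0.08 14.00
      vertex 8.83 1.79 14.00
    endloop
  endfacet
  facet normal 0.9395 0.3424 0.0000
    outer loop
      vertex 10.00 5.00 0.00
      vertex 8.83 8.21 0.00
      vertex 8.83 8.21 14.00
    endloop
  endfacet
  facet normal 0.9395 0.3424 0.0000
    outer loop
      vertex 10.00 5.00 0.00
      vertex 8.83 8.21 14.00
      vertex 10.00 5.00 14.00
    endloop
  endfacet
  facet normal 0.5002 0.8659 0.0000
    outer loop
      vertex 8.83 8.21 0.00
      vertex 5.87 9.92 0.00
      vertex 5.87 9.92 14.00
    endloop
  endfacet
  facet normal 0.5002 0.8659 0.0000
    outer loop
      vertex 8.83 8.21 0.00
      vertex 5.87 9.92 14.00
      vertex 8.83 8.21 14.00
    endloop
  endfacet
  facet normal -0.1725 0.9850 0.0000
    outer loop
      vertex 5.87 9.92 0.00
      vertex 2.50 9.33 0.00
      vertex 2.50 9.33 14.00
    endloop
  endfacet
  facet normal -0.1725 0.9850 0.0000
    outer loop
      vertex 5.87 9.92 0.00
      vertex 2.50 9.33 14.00
      vertex 5.87 9.92 14.00
    endloop
  endfacet
  facet normal -0.7658 0.6431 0.0000
    outer loop
      vertex 2.50 9.33 0.00
      vertex 0.30 6.71 0.00
      vertex 0.30 6.71 14.00
    endloop
  endfacet
  facet normal -0.7658 0.6431 0.0000
    outer loop
      vertex 2.50 9.33 0.00
      vertex 0.30 6.71 14.00
      vertex 2.50 9.33 14.00
    endloop
  endfacet
  facet normal -1.0000 0.0000 0.0000
    outer loop
      vertex 0.30 6.71 0.00
      vertex 0.30 3.29 0.00
      vertex 0.30 3.29 14.00
    endloop
  endfacet
  facet normal -1.0000 0.0000 0.0000
    outer loop
      vertex 0.30 6.71 0.00
      vertex 0.30 3.29 14.00
      vertex 0.30 6.71 14.00
    endloop
  endfacet
  facet normal -0.7658 -0.6431 0.0000
    outer loop
      vertex 0.30 3.29 0.00
      vertex 2.50 0.67 0.00
      vertex 2.50 0.67 14.00
    endloop
  endfacet
  facet normal -0.7658 -0.6431 0.0000
    outer loop
      vertex 0.30 3.29 0.00
      vertex 2.50 0.67 14.00
      vertex 0.30 3.29 14.00
    endloop
  endfacet
  facet normal -0.1725 -0.9850 0.0000
    outer loop
      vertex 2.50 0.67 0.00
      vertex 5.87 0.08 0.00
      vertex 5.87 0.08 14.00
    endloop
  endfacet
  facet normal -0.1725 -0.9850 0.0000
    outer loop
      vertex 2.50 0.67 0.00
      vertex 5.87 0.08 14.00
      vertex 2.50 0.67 14.00
    endloop
  endfacet
  facet normal 0.5002 -0.8659 0.0000
    outer loop
      vertex 5.87 0.08 0.00
      vertex 8.83 1.79 0.00
      vertex 8.83 1.79 14.00
    endloop
  endfacet
  facet normal 0.5002 -0.8659 0.0000
    outer loop
      vertex 5.87 0.08 0.00
      vertex 8.83 1.79 14.00
      vertex 5.87 0.08 14.00
    endloop
  endfacet
  facet normal 0.9395 -0.3424 0.0000
    outer loop
      vertex 8.83 1.79 0.00
      vertex 10.00 5.00 0.00
      vertex 10.00 5.00 14.00
    endloop
  endfacet
  facet normal 0.9395 -0.3424 0.0000
    outer loop
      vertex 8.83 1.79 0.00
      vertex 10.00 5.00 14.00
      vertex 8.83 1.79 14.00
    endloop
  endfacet
endsolid part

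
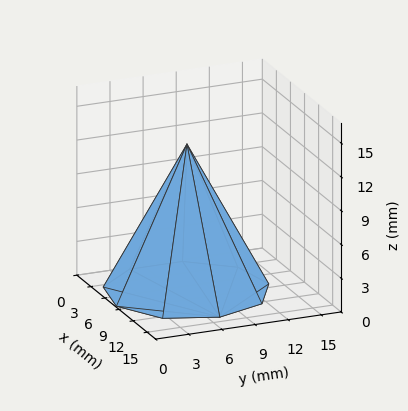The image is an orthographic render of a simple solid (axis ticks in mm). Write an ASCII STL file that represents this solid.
Reading the render: the shape is a regular 9-sided pyramid, base circumscribed radius ≈ 7 mm, apex at z ≈ 13 mm (dimensions read to the nearest mm from the axis ticks). For the STL, each face is triangulated and given an outward normal.

solid part
  facet normal 0.0000 0.0000 -1.0000
    outer loop
      vertex 8.2 13.9 0.0
      vertex 12.4 11.5 0.0
      vertex 14.0 7.0 0.0
    endloop
  endfacet
  facet normal 0.0000 0.0000 -1.0000
    outer loop
      vertex 3.5 13.1 0.0
      vertex 8.2 13.9 0.0
      vertex 14.0 7.0 0.0
    endloop
  endfacet
  facet normal 0.0000 0.0000 -1.0000
    outer loop
      vertex 0.4 9.4 0.0
      vertex 3.5 13.1 0.0
      vertex 14.0 7.0 0.0
    endloop
  endfacet
  facet normal 0.0000 0.0000 -1.0000
    outer loop
      vertex 0.4 4.6 0.0
      vertex 0.4 9.4 0.0
      vertex 14.0 7.0 0.0
    endloop
  endfacet
  facet normal 0.0000 0.0000 -1.0000
    outer loop
      vertex 3.5 0.9 0.0
      vertex 0.4 4.6 0.0
      vertex 14.0 7.0 0.0
    endloop
  endfacet
  facet normal 0.0000 0.0000 -1.0000
    outer loop
      vertex 8.2 0.1 0.0
      vertex 3.5 0.9 0.0
      vertex 14.0 7.0 0.0
    endloop
  endfacet
  facet normal 0.0000 0.0000 -1.0000
    outer loop
      vertex 12.4 2.5 0.0
      vertex 8.2 0.1 0.0
      vertex 14.0 7.0 0.0
    endloop
  endfacet
  facet normal 0.8403 0.2988 0.4524
    outer loop
      vertex 14.0 7.0 0.0
      vertex 12.4 11.5 0.0
      vertex 7.0 7.0 13.0
    endloop
  endfacet
  facet normal 0.4426 0.7745 0.4519
    outer loop
      vertex 12.4 11.5 0.0
      vertex 8.2 13.9 0.0
      vertex 7.0 7.0 13.0
    endloop
  endfacet
  facet normal -0.1496 0.8790 0.4527
    outer loop
      vertex 8.2 13.9 0.0
      vertex 3.5 13.1 0.0
      vertex 7.0 7.0 13.0
    endloop
  endfacet
  facet normal -0.6835 0.5726 0.4527
    outer loop
      vertex 3.5 13.1 0.0
      vertex 0.4 9.4 0.0
      vertex 7.0 7.0 13.0
    endloop
  endfacet
  facet normal -0.8917 0.0000 0.4527
    outer loop
      vertex 0.4 9.4 0.0
      vertex 0.4 4.6 0.0
      vertex 7.0 7.0 13.0
    endloop
  endfacet
  facet normal -0.6835 -0.5726 0.4527
    outer loop
      vertex 0.4 4.6 0.0
      vertex 3.5 0.9 0.0
      vertex 7.0 7.0 13.0
    endloop
  endfacet
  facet normal -0.1496 -0.8790 0.4527
    outer loop
      vertex 3.5 0.9 0.0
      vertex 8.2 0.1 0.0
      vertex 7.0 7.0 13.0
    endloop
  endfacet
  facet normal 0.4426 -0.7745 0.4519
    outer loop
      vertex 8.2 0.1 0.0
      vertex 12.4 2.5 0.0
      vertex 7.0 7.0 13.0
    endloop
  endfacet
  facet normal 0.8403 -0.2988 0.4524
    outer loop
      vertex 12.4 2.5 0.0
      vertex 14.0 7.0 0.0
      vertex 7.0 7.0 13.0
    endloop
  endfacet
endsolid part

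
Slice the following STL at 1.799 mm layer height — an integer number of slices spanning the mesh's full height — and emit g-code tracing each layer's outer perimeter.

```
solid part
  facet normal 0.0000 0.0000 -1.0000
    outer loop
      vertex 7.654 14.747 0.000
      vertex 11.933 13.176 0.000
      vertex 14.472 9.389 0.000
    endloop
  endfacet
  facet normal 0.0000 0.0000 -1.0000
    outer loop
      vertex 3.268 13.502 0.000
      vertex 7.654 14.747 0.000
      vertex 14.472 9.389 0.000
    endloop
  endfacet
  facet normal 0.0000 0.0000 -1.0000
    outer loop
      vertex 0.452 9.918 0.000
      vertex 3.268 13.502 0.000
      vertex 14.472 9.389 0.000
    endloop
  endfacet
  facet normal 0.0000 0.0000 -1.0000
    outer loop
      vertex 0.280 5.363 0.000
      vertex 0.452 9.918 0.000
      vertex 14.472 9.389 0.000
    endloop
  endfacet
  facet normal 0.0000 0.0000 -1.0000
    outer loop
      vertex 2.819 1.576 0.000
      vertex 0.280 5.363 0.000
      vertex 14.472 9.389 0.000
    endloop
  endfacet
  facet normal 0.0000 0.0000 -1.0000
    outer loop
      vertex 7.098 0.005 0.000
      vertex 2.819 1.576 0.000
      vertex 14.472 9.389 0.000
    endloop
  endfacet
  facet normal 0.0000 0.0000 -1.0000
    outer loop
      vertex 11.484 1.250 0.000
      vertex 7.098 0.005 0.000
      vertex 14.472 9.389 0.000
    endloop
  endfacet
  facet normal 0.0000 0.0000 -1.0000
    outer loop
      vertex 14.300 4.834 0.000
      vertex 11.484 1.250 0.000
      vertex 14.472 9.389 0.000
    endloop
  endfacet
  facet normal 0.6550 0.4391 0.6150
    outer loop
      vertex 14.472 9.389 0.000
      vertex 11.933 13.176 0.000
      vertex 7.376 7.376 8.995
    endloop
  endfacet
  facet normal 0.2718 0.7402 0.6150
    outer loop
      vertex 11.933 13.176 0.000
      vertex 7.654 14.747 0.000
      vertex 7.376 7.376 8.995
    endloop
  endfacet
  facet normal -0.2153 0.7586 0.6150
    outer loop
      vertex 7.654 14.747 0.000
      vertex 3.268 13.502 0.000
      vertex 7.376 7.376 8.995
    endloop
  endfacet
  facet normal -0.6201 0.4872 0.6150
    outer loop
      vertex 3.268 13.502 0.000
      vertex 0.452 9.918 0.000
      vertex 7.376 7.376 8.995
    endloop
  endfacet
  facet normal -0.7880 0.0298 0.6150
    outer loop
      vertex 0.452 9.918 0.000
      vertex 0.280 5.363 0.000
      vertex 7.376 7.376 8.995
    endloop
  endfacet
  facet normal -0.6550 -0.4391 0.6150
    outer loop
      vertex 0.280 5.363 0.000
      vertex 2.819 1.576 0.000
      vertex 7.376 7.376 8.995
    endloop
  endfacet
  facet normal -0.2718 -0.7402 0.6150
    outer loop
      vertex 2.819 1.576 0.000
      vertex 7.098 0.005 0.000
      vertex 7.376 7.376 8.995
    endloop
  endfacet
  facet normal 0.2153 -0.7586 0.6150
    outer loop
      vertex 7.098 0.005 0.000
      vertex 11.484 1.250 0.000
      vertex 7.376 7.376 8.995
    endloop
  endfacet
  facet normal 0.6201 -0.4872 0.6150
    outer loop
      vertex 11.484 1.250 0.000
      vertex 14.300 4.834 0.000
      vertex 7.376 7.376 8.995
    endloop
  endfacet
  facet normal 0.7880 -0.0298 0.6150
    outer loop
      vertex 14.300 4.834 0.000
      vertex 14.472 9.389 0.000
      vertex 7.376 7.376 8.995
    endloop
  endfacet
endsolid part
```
; perimeter-only toolpath
G21 ; units = mm
G90 ; absolute positioning
G28 ; home
; layer 1
G0 Z1.799
G0 X13.053 Y8.986
G1 X11.022 Y12.016
G1 X7.598 Y13.273
G1 X4.090 Y12.277
G1 X1.837 Y9.410
G1 X1.699 Y5.766
G1 X3.730 Y2.736
G1 X7.154 Y1.479
G1 X10.662 Y2.475
G1 X12.915 Y5.342
G1 X13.053 Y8.986
; layer 2
G0 Z3.598
G0 X11.634 Y8.584
G1 X10.110 Y10.856
G1 X7.543 Y11.799
G1 X4.911 Y11.052
G1 X3.222 Y8.901
G1 X3.118 Y6.168
G1 X4.642 Y3.896
G1 X7.209 Y2.953
G1 X9.841 Y3.700
G1 X11.530 Y5.851
G1 X11.634 Y8.584
; layer 3
G0 Z5.397
G0 X10.214 Y8.181
G1 X9.199 Y9.696
G1 X7.487 Y10.324
G1 X5.733 Y9.826
G1 X4.606 Y8.393
G1 X4.538 Y6.571
G1 X5.553 Y5.056
G1 X7.265 Y4.428
G1 X9.019 Y4.926
G1 X10.146 Y6.359
G1 X10.214 Y8.181
; layer 4
G0 Z7.196
G0 X8.795 Y7.779
G1 X8.287 Y8.536
G1 X7.432 Y8.850
G1 X6.554 Y8.601
G1 X5.991 Y7.884
G1 X5.957 Y6.973
G1 X6.465 Y6.216
G1 X7.320 Y5.902
G1 X8.198 Y6.151
G1 X8.761 Y6.868
G1 X8.795 Y7.779
M2 ; end

The solid is a regular 10-sided pyramid, base circumscribed radius ≈ 7.38 mm, apex at z ≈ 8.99 mm. Slicing at Δz = 1.799 mm — 5 equal slices spanning the solid's height, so layer i sits at z = i·h/5 — gives 4 non-empty perimeters. Each is a 10-segment closed polygon; G0 lifts to the layer z and rapids to the start vertex, then G1 traces the edges. The cross-section shrinks linearly with z (the slice at the apex is degenerate and omitted).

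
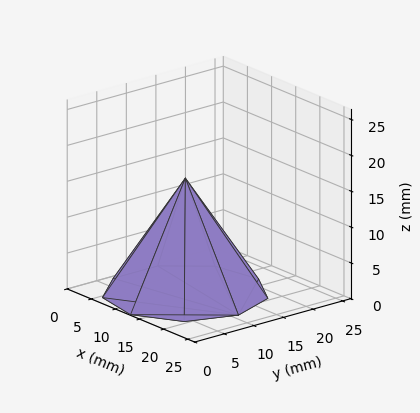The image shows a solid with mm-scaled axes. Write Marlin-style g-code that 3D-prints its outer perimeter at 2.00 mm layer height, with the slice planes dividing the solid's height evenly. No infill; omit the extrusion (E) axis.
Reading the render: the shape is a regular 9-sided pyramid, base circumscribed radius ≈ 11 mm, apex at z ≈ 16 mm (dimensions read to the nearest mm from the axis ticks). For the g-code, the solid's height is divided into equal slices at the stated Δz and each level perimeter traced with G1 moves after a G0 lift.

; perimeter-only toolpath
G21 ; units = mm
G90 ; absolute positioning
G28 ; home
; layer 1
G0 Z2.00
G0 X20.62 Y11.00
G1 X18.38 Y17.19
G1 X12.67 Y20.48
G1 X6.19 Y19.34
G1 X1.95 Y14.29
G1 X1.95 Y7.71
G1 X6.19 Y2.66
G1 X12.67 Y1.52
G1 X18.38 Y4.81
G1 X20.62 Y11.00
; layer 2
G0 Z4.00
G0 X19.25 Y11.00
G1 X17.32 Y16.30
G1 X12.43 Y19.12
G1 X6.88 Y18.15
G1 X3.25 Y13.82
G1 X3.25 Y8.18
G1 X6.88 Y3.85
G1 X12.43 Y2.88
G1 X17.32 Y5.70
G1 X19.25 Y11.00
; layer 3
G0 Z6.00
G0 X17.88 Y11.00
G1 X16.27 Y15.42
G1 X12.19 Y17.77
G1 X7.56 Y16.96
G1 X4.54 Y13.35
G1 X4.54 Y8.65
G1 X7.56 Y5.04
G1 X12.19 Y4.23
G1 X16.27 Y6.58
G1 X17.88 Y11.00
; layer 4
G0 Z8.00
G0 X16.50 Y11.00
G1 X15.21 Y14.54
G1 X11.96 Y16.41
G1 X8.25 Y15.77
G1 X5.83 Y12.88
G1 X5.83 Y9.12
G1 X8.25 Y6.24
G1 X11.96 Y5.58
G1 X15.21 Y7.46
G1 X16.50 Y11.00
; layer 5
G0 Z10.00
G0 X15.12 Y11.00
G1 X14.16 Y13.65
G1 X11.72 Y15.06
G1 X8.94 Y14.57
G1 X7.12 Y12.41
G1 X7.12 Y9.59
G1 X8.94 Y7.43
G1 X11.72 Y6.94
G1 X14.16 Y8.35
G1 X15.12 Y11.00
; layer 6
G0 Z12.00
G0 X13.75 Y11.00
G1 X13.11 Y12.77
G1 X11.48 Y13.71
G1 X9.62 Y13.38
G1 X8.41 Y11.94
G1 X8.41 Y10.06
G1 X9.62 Y8.62
G1 X11.48 Y8.29
G1 X13.11 Y9.23
G1 X13.75 Y11.00
; layer 7
G0 Z14.00
G0 X12.38 Y11.00
G1 X12.05 Y11.88
G1 X11.24 Y12.35
G1 X10.31 Y12.19
G1 X9.71 Y11.47
G1 X9.71 Y10.53
G1 X10.31 Y9.81
G1 X11.24 Y9.65
G1 X12.05 Y10.12
G1 X12.38 Y11.00
M2 ; end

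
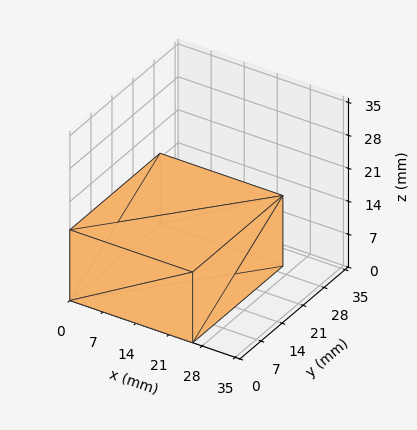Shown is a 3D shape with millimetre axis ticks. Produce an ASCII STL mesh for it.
Reading the render: the shape is a rectangular box, roughly 26 × 30 mm footprint and 15 mm tall (dimensions read to the nearest mm from the axis ticks). For the STL, each face is triangulated and given an outward normal.

solid part
  facet normal 0.0000 0.0000 -1.0000
    outer loop
      vertex 26.00 30.00 0.00
      vertex 26.00 0.00 0.00
      vertex 0.00 0.00 0.00
    endloop
  endfacet
  facet normal 0.0000 0.0000 -1.0000
    outer loop
      vertex 0.00 30.00 0.00
      vertex 26.00 30.00 0.00
      vertex 0.00 0.00 0.00
    endloop
  endfacet
  facet normal 0.0000 0.0000 1.0000
    outer loop
      vertex 0.00 0.00 15.00
      vertex 26.00 0.00 15.00
      vertex 26.00 30.00 15.00
    endloop
  endfacet
  facet normal 0.0000 0.0000 1.0000
    outer loop
      vertex 0.00 0.00 15.00
      vertex 26.00 30.00 15.00
      vertex 0.00 30.00 15.00
    endloop
  endfacet
  facet normal 0.0000 -1.0000 0.0000
    outer loop
      vertex 0.00 0.00 0.00
      vertex 26.00 0.00 0.00
      vertex 26.00 0.00 15.00
    endloop
  endfacet
  facet normal 0.0000 -1.0000 0.0000
    outer loop
      vertex 0.00 0.00 0.00
      vertex 26.00 0.00 15.00
      vertex 0.00 0.00 15.00
    endloop
  endfacet
  facet normal 0.0000 1.0000 0.0000
    outer loop
      vertex 26.00 30.00 15.00
      vertex 26.00 30.00 0.00
      vertex 0.00 30.00 0.00
    endloop
  endfacet
  facet normal 0.0000 1.0000 0.0000
    outer loop
      vertex 0.00 30.00 15.00
      vertex 26.00 30.00 15.00
      vertex 0.00 30.00 0.00
    endloop
  endfacet
  facet normal -1.0000 0.0000 0.0000
    outer loop
      vertex 0.00 30.00 15.00
      vertex 0.00 30.00 0.00
      vertex 0.00 0.00 0.00
    endloop
  endfacet
  facet normal -1.0000 0.0000 0.0000
    outer loop
      vertex 0.00 0.00 15.00
      vertex 0.00 30.00 15.00
      vertex 0.00 0.00 0.00
    endloop
  endfacet
  facet normal 1.0000 0.0000 0.0000
    outer loop
      vertex 26.00 0.00 0.00
      vertex 26.00 30.00 0.00
      vertex 26.00 30.00 15.00
    endloop
  endfacet
  facet normal 1.0000 0.0000 0.0000
    outer loop
      vertex 26.00 0.00 0.00
      vertex 26.00 30.00 15.00
      vertex 26.00 0.00 15.00
    endloop
  endfacet
endsolid part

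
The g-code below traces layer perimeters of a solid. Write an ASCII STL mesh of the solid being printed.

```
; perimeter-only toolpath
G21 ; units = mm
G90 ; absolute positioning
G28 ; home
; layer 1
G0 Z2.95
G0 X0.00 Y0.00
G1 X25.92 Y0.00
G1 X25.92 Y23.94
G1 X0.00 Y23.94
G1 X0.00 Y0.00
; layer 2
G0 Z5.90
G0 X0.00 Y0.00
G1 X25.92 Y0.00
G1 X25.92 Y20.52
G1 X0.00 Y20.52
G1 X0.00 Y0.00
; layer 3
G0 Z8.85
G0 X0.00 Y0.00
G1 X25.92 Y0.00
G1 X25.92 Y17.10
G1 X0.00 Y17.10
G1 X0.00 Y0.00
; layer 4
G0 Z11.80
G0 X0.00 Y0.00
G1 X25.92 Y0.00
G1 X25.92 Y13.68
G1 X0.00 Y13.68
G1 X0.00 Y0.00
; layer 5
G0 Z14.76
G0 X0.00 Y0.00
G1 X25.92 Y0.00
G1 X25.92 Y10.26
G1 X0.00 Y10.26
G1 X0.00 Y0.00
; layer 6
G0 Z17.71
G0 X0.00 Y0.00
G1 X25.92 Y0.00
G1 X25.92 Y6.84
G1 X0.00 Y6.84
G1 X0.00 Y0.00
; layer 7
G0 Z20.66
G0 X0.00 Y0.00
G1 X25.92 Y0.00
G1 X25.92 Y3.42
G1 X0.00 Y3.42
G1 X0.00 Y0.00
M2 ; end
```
solid part
  facet normal 0.0000 0.0000 -1.0000
    outer loop
      vertex 25.92 27.36 0.00
      vertex 25.92 0.00 0.00
      vertex 0.00 0.00 0.00
    endloop
  endfacet
  facet normal 0.0000 0.0000 -1.0000
    outer loop
      vertex 0.00 27.36 0.00
      vertex 25.92 27.36 0.00
      vertex 0.00 0.00 0.00
    endloop
  endfacet
  facet normal 0.0000 -1.0000 0.0000
    outer loop
      vertex 0.00 0.00 0.00
      vertex 25.92 0.00 0.00
      vertex 25.92 0.00 23.61
    endloop
  endfacet
  facet normal 0.0000 -1.0000 0.0000
    outer loop
      vertex 0.00 0.00 0.00
      vertex 25.92 0.00 23.61
      vertex 0.00 0.00 23.61
    endloop
  endfacet
  facet normal 0.0000 0.6533 0.7571
    outer loop
      vertex 0.00 0.00 23.61
      vertex 25.92 0.00 23.61
      vertex 25.92 27.36 0.00
    endloop
  endfacet
  facet normal 0.0000 0.6533 0.7571
    outer loop
      vertex 0.00 0.00 23.61
      vertex 25.92 27.36 0.00
      vertex 0.00 27.36 0.00
    endloop
  endfacet
  facet normal -1.0000 0.0000 0.0000
    outer loop
      vertex 0.00 0.00 23.61
      vertex 0.00 27.36 0.00
      vertex 0.00 0.00 0.00
    endloop
  endfacet
  facet normal 1.0000 0.0000 0.0000
    outer loop
      vertex 25.92 0.00 0.00
      vertex 25.92 27.36 0.00
      vertex 25.92 0.00 23.61
    endloop
  endfacet
endsolid part

The G0 Z moves step by Δz≈2.95 mm. The G1 loops shrink linearly with z, so the solid tapers from its base footprint up to z≈23.6. Closing with a flat bottom cap and the tapered top and triangulating gives 8 facets — a wedge (ramp): 25.9 × 27.4 mm base, rising to 23.6 mm along the y=0 edge and sloping linearly to z=0 at y=27.4.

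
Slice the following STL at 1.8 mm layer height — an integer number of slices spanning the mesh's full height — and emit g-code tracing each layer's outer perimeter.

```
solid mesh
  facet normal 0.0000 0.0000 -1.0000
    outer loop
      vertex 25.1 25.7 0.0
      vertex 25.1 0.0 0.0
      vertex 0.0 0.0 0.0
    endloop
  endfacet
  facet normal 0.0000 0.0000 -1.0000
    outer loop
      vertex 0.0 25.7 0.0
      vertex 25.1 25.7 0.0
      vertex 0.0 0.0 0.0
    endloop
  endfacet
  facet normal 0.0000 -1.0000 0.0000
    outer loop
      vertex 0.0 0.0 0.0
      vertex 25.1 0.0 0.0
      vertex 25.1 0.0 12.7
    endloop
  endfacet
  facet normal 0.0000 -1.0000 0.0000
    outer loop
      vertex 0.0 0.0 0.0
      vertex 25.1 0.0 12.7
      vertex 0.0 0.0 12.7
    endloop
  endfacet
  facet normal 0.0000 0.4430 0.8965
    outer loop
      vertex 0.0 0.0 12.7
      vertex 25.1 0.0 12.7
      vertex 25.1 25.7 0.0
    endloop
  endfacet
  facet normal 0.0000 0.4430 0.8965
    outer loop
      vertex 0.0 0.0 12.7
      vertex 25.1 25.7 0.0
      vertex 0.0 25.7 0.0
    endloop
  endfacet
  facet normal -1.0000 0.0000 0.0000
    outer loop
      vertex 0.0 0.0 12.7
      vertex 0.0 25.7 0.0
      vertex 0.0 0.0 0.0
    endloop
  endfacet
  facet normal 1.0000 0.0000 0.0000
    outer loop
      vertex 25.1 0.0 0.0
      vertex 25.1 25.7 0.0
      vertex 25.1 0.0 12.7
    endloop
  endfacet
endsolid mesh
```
; perimeter-only toolpath
G21 ; units = mm
G90 ; absolute positioning
G28 ; home
; layer 1
G0 Z1.8
G0 X0.0 Y0.0
G1 X25.1 Y0.0
G1 X25.1 Y22.0
G1 X0.0 Y22.0
G1 X0.0 Y0.0
; layer 2
G0 Z3.6
G0 X0.0 Y0.0
G1 X25.1 Y0.0
G1 X25.1 Y18.4
G1 X0.0 Y18.4
G1 X0.0 Y0.0
; layer 3
G0 Z5.4
G0 X0.0 Y0.0
G1 X25.1 Y0.0
G1 X25.1 Y14.7
G1 X0.0 Y14.7
G1 X0.0 Y0.0
; layer 4
G0 Z7.3
G0 X0.0 Y0.0
G1 X25.1 Y0.0
G1 X25.1 Y11.0
G1 X0.0 Y11.0
G1 X0.0 Y0.0
; layer 5
G0 Z9.1
G0 X0.0 Y0.0
G1 X25.1 Y0.0
G1 X25.1 Y7.3
G1 X0.0 Y7.3
G1 X0.0 Y0.0
; layer 6
G0 Z10.9
G0 X0.0 Y0.0
G1 X25.1 Y0.0
G1 X25.1 Y3.7
G1 X0.0 Y3.7
G1 X0.0 Y0.0
M2 ; end

The solid is a wedge (ramp): 25.1 × 25.7 mm base, rising to 12.7 mm along the y=0 edge and sloping linearly to z=0 at y=25.7. Slicing at Δz = 1.8 mm — 7 equal slices spanning the solid's height, so layer i sits at z = i·h/7 — gives 6 non-empty perimeters. Each is a 4-segment closed polygon; G0 lifts to the layer z and rapids to the start vertex, then G1 traces the edges. The cross-section shrinks linearly with z (the slice at the apex is degenerate and omitted).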